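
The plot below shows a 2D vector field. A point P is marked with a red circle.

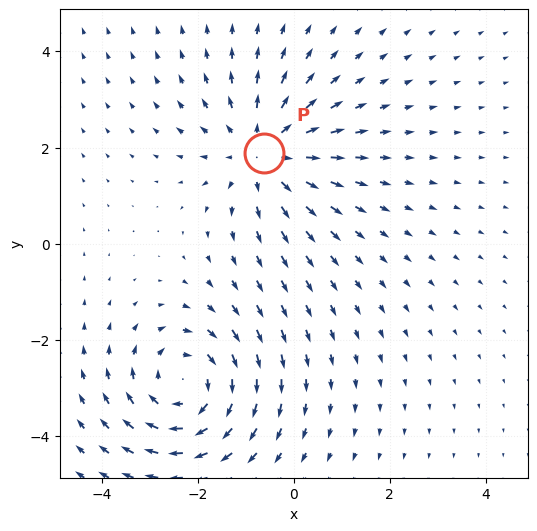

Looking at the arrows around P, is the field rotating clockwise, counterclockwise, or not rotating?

not rotating

Near P at (-0.6, 1.9) the arrows show no circulation. The curl there is ≈0.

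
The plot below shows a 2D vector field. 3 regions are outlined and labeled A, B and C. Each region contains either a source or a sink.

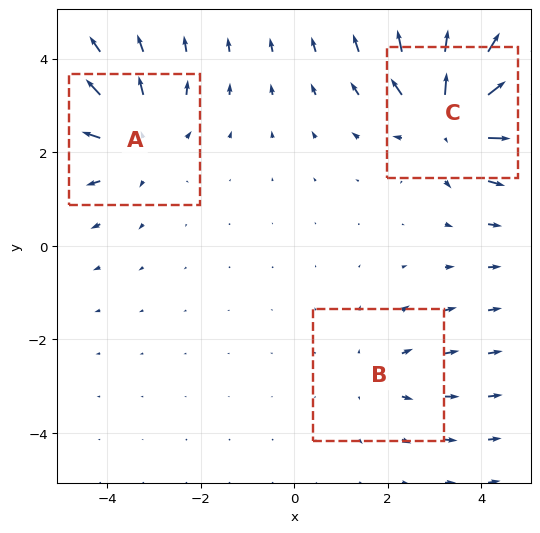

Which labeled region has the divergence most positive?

Divergence at each region's feature centre — A: about +3, B: about +2, C: about +4. Region C is most positive.

C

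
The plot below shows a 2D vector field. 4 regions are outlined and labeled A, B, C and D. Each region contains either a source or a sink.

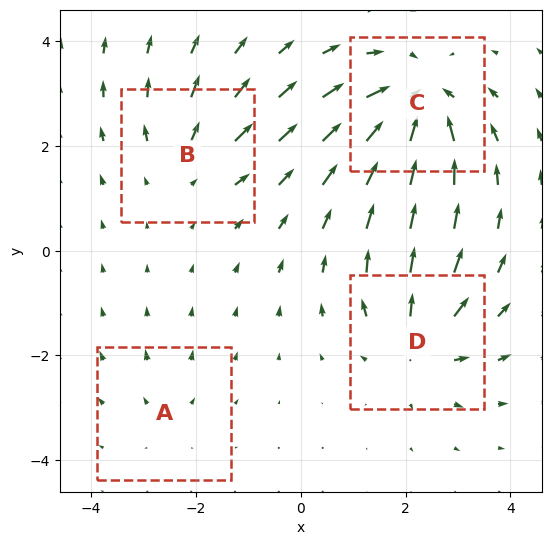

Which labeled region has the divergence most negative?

C

Divergence at each region's feature centre — A: about +2, B: about +4, C: about -7, D: about +5. Region C is most negative.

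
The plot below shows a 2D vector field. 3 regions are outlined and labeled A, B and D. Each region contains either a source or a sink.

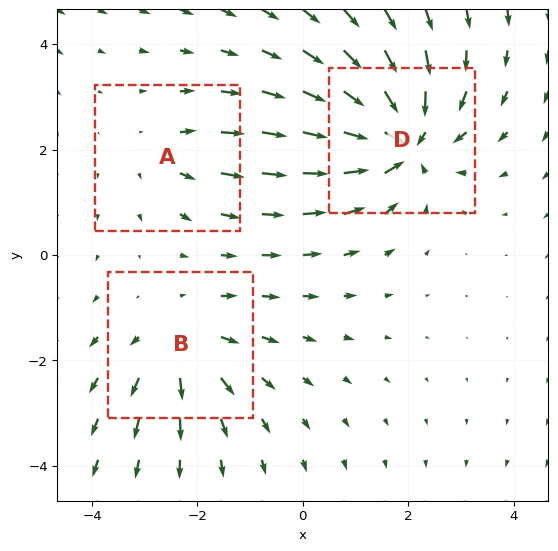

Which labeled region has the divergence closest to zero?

A

Divergence at each region's feature centre — A: about +2, B: about +3, D: about -6. Region A is closest to zero.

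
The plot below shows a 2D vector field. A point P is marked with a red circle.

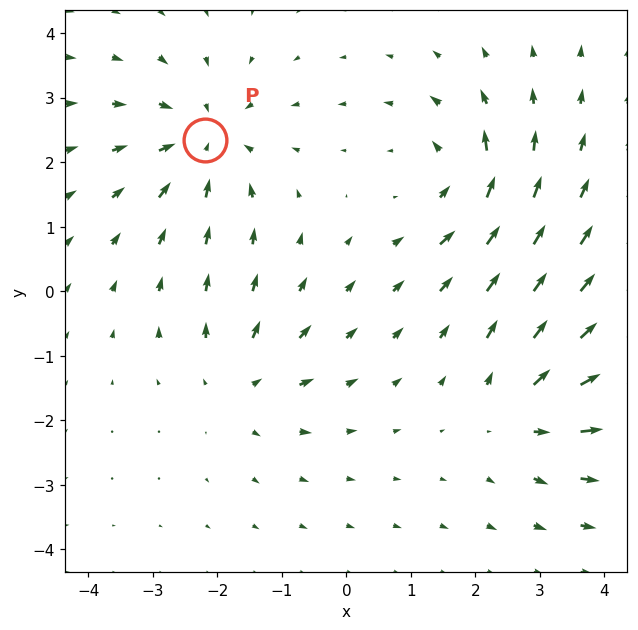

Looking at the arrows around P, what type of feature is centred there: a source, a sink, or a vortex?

At P (-2.2, 2.3) the arrows converge inward. Divergence about -4, curl ≈0 — negative divergence with near-zero curl is a sink.

sink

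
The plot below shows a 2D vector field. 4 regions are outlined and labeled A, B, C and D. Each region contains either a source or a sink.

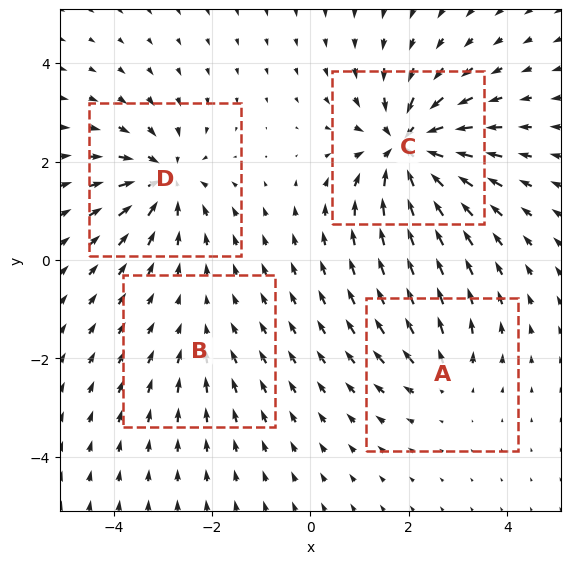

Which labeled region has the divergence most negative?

C

Divergence at each region's feature centre — A: about +4, B: about -2, C: about -9, D: about -6. Region C is most negative.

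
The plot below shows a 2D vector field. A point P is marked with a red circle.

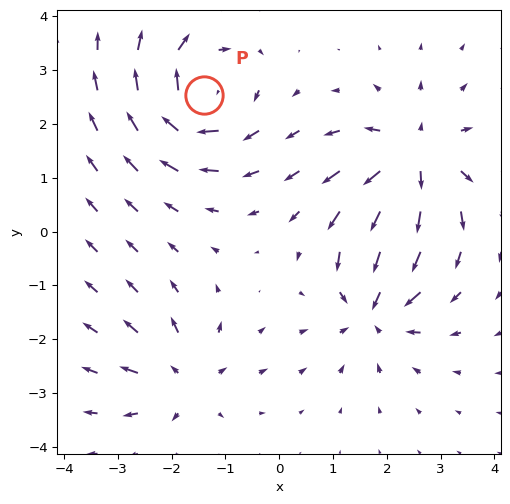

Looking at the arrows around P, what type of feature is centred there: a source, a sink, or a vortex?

At P (-1.4, 2.5) the arrows circulate clockwise. Divergence ≈0, curl about -7 — near-zero divergence with nonzero curl is a vortex.

vortex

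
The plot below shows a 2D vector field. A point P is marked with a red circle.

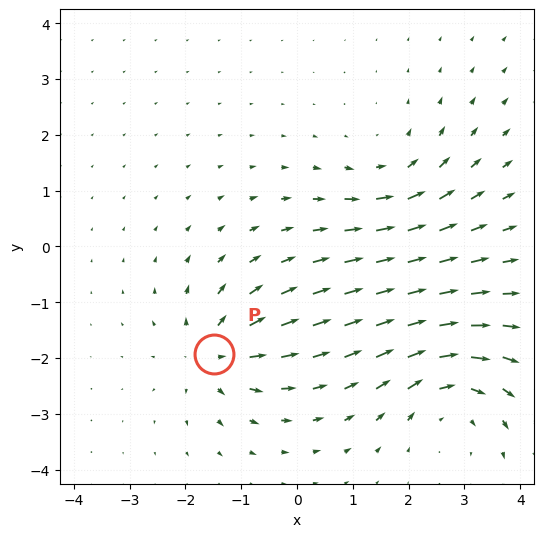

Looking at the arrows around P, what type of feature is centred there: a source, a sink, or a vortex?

source

At P (-1.5, -1.9) the arrows spread outward. Divergence about +5, curl ≈0 — positive divergence with near-zero curl is a source.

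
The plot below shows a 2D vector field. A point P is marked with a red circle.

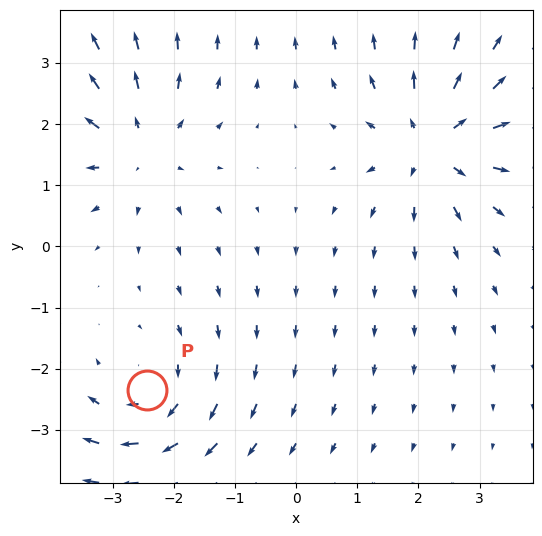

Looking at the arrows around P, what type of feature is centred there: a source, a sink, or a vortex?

At P (-2.4, -2.3) the arrows circulate clockwise. Divergence ≈0, curl about -4 — near-zero divergence with nonzero curl is a vortex.

vortex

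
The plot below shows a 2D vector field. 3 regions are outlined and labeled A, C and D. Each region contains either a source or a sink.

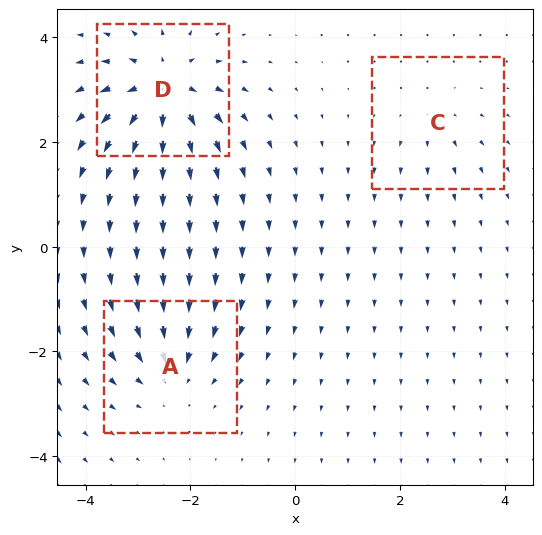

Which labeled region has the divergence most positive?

D

Divergence at each region's feature centre — A: about -4, C: about +2, D: about +7. Region D is most positive.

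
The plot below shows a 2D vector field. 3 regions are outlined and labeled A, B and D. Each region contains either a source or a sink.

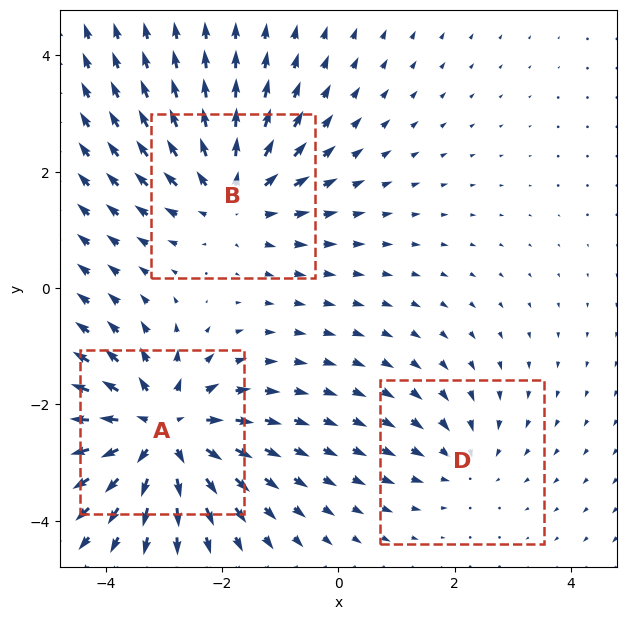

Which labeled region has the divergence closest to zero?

Divergence at each region's feature centre — A: about +5, B: about +4, D: about -2. Region D is closest to zero.

D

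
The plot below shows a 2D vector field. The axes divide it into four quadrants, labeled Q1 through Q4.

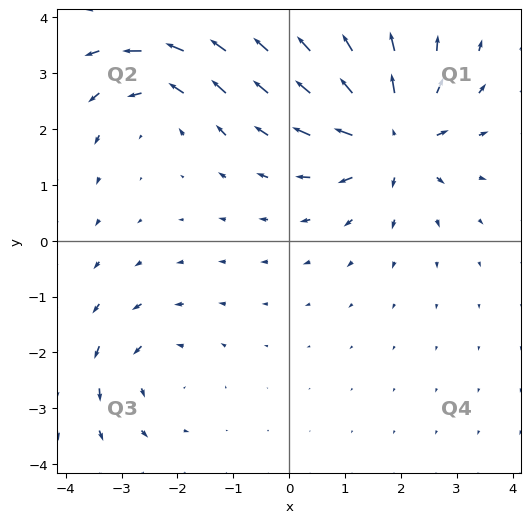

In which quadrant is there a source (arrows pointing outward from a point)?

The source sits at approximately (1.8, 1.8), which lies in quadrant Q1. The divergence there is about +6, positive as expected for a source.

Q1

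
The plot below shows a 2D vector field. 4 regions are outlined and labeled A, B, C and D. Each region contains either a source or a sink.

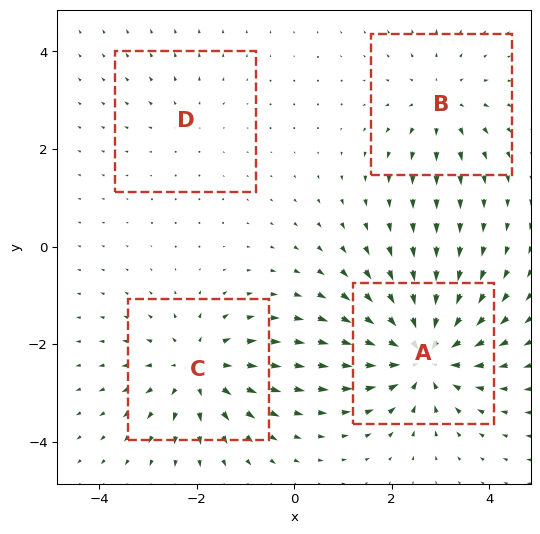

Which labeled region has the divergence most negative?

Divergence at each region's feature centre — A: about -7, B: about +4, C: about +5, D: about +2. Region A is most negative.

A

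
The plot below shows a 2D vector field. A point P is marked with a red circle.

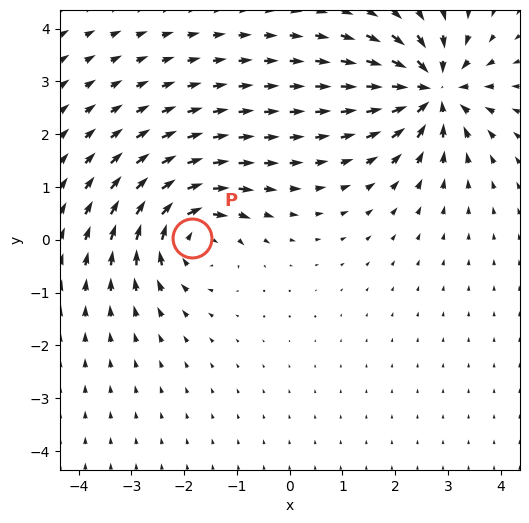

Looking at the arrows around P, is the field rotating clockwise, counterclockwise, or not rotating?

clockwise

Near P at (-1.9, 0.0) the arrows circulate clockwise. The curl (z-component) there is about -3; negative curl means clockwise rotation.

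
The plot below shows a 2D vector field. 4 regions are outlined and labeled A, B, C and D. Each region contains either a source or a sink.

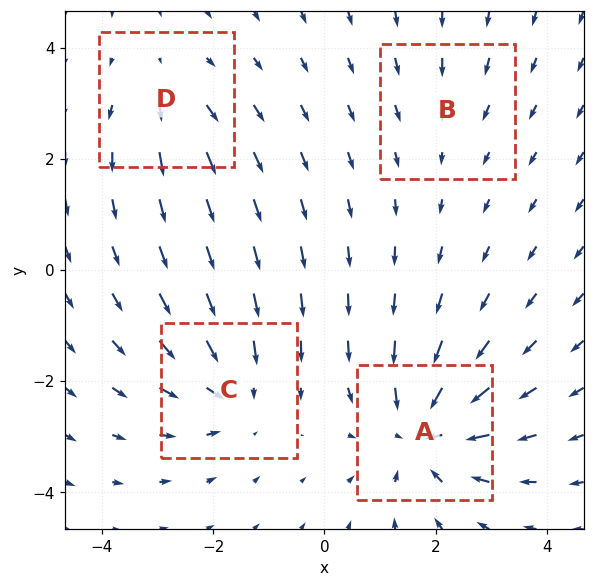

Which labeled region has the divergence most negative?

A

Divergence at each region's feature centre — A: about -7, B: about -2, C: about -5, D: about +3. Region A is most negative.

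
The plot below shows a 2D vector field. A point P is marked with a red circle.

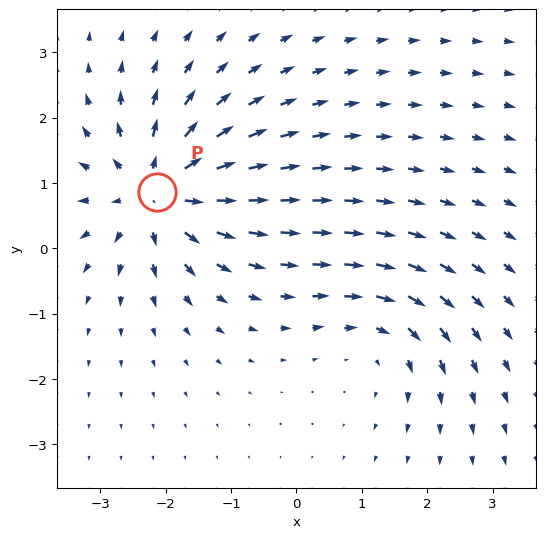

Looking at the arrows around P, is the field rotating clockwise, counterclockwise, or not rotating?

not rotating

Near P at (-2.1, 0.9) the arrows show no circulation. The curl there is ≈0.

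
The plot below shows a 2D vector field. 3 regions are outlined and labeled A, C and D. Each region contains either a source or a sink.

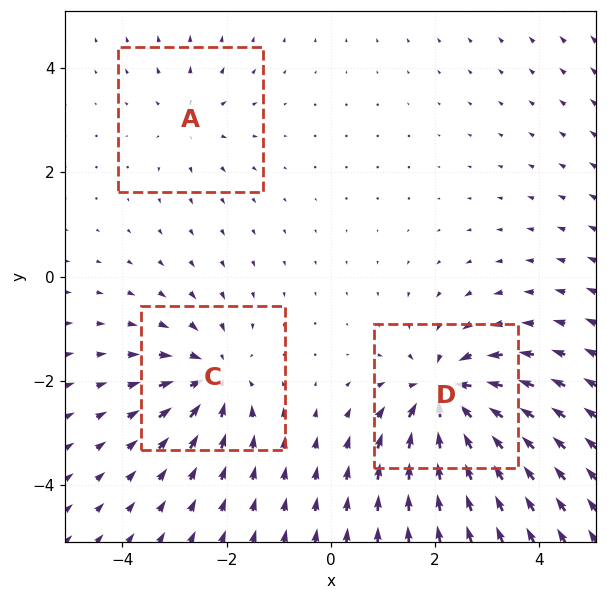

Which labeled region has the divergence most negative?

D

Divergence at each region's feature centre — A: about +2, C: about -4, D: about -6. Region D is most negative.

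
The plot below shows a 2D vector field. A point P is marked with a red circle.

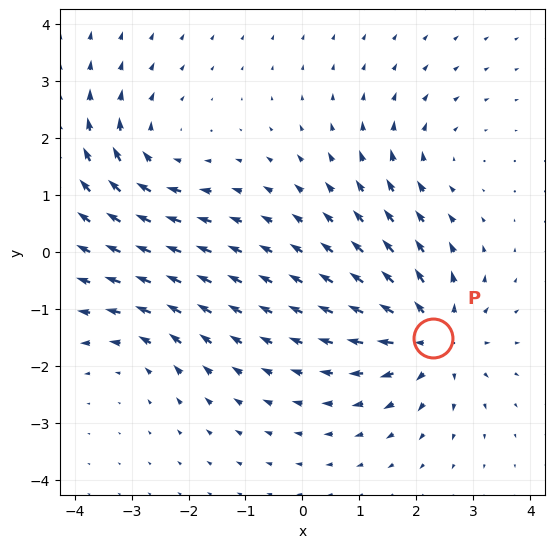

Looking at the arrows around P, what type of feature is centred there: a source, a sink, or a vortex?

At P (2.3, -1.5) the arrows spread outward. Divergence about +5, curl ≈0 — positive divergence with near-zero curl is a source.

source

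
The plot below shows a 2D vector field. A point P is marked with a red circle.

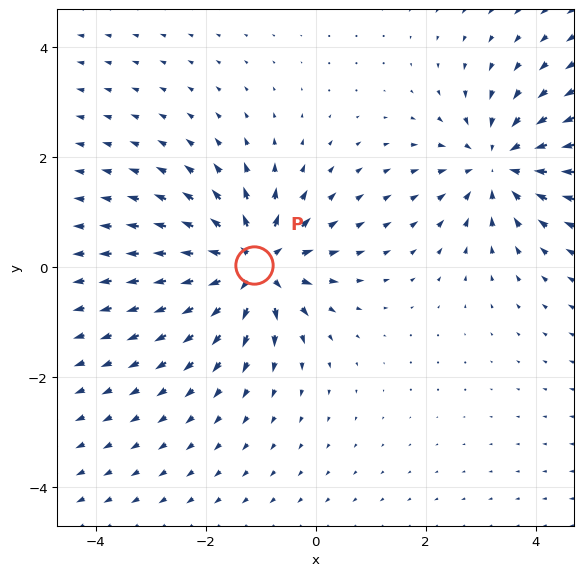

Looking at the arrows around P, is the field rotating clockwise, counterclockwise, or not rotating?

not rotating

Near P at (-1.1, 0.0) the arrows show no circulation. The curl there is ≈0.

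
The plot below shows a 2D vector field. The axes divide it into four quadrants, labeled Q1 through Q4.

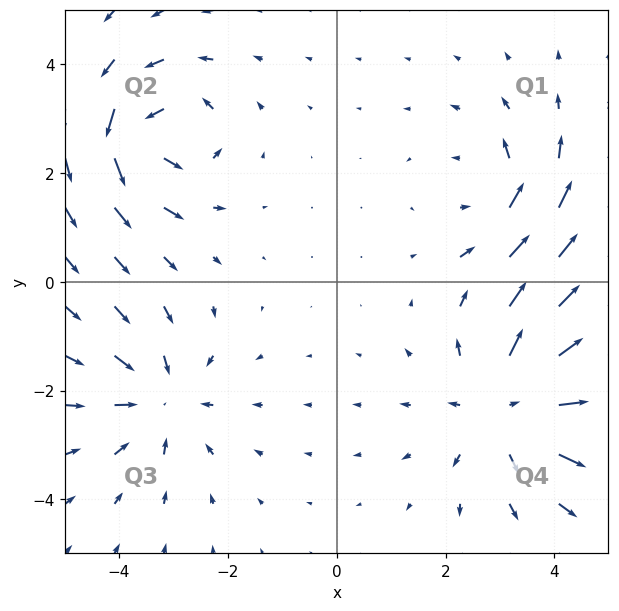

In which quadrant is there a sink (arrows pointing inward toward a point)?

The sink sits at approximately (-3.3, -2.1), which lies in quadrant Q3. The divergence there is about -3, negative as expected for a sink.

Q3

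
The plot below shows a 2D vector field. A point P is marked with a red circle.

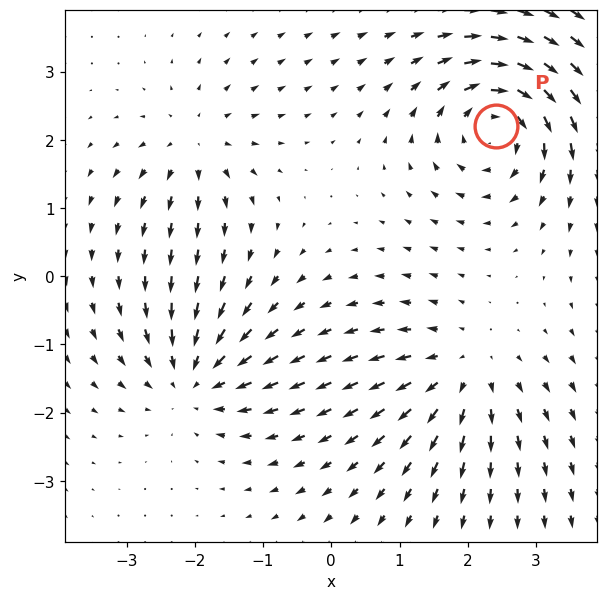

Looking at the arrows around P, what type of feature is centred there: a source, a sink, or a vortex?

vortex

At P (2.4, 2.2) the arrows circulate clockwise. Divergence ≈0, curl about -6 — near-zero divergence with nonzero curl is a vortex.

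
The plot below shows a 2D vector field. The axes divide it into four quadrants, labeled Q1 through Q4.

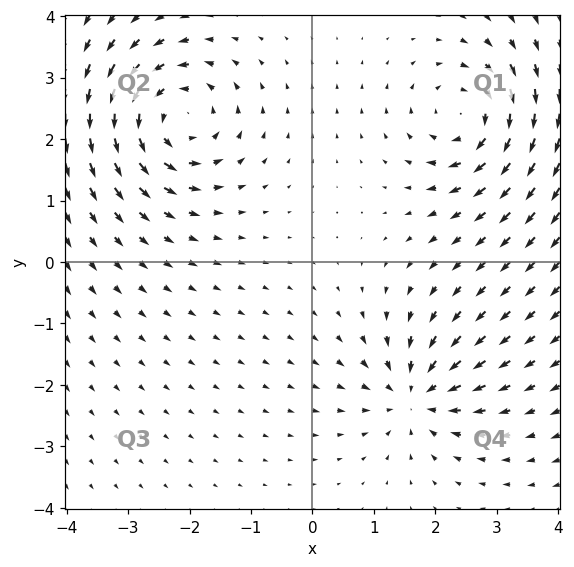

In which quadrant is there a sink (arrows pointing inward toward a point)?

The sink sits at approximately (1.7, -2.2), which lies in quadrant Q4. The divergence there is about -5, negative as expected for a sink.

Q4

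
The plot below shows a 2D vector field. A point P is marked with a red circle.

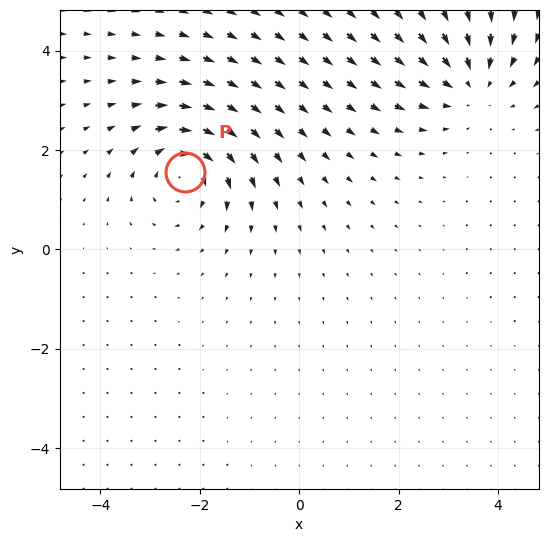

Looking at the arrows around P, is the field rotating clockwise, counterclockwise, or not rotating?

Near P at (-2.3, 1.6) the arrows circulate clockwise. The curl (z-component) there is about -6; negative curl means clockwise rotation.

clockwise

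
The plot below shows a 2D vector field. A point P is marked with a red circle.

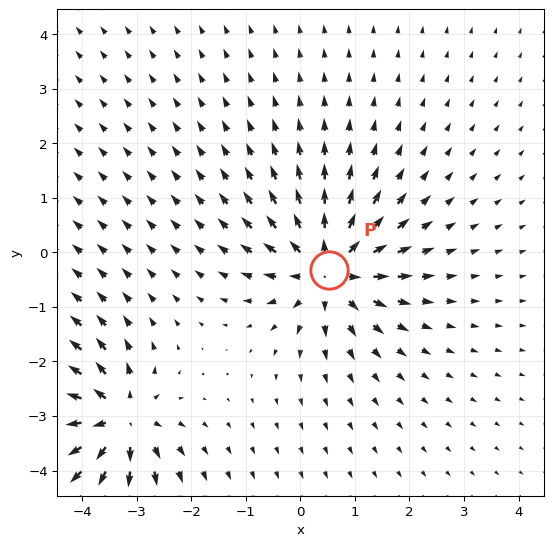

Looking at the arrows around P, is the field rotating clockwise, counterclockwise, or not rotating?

not rotating

Near P at (0.5, -0.3) the arrows show no circulation. The curl there is ≈0.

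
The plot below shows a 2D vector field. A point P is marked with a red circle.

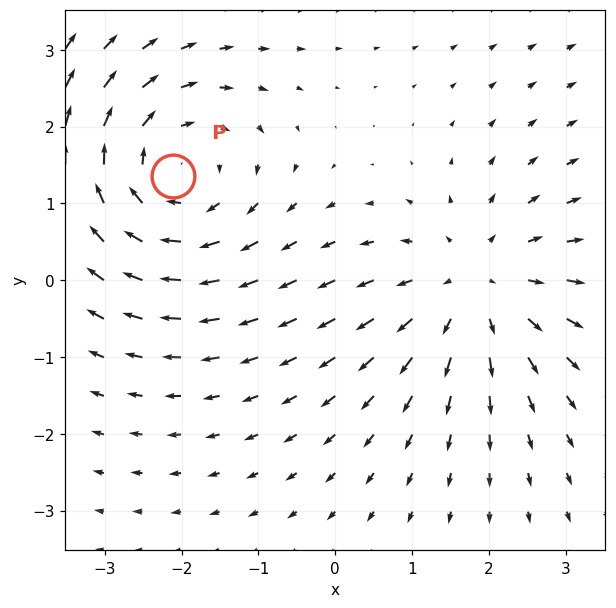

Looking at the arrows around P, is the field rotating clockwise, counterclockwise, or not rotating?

clockwise

Near P at (-2.1, 1.4) the arrows circulate clockwise. The curl (z-component) there is about -3; negative curl means clockwise rotation.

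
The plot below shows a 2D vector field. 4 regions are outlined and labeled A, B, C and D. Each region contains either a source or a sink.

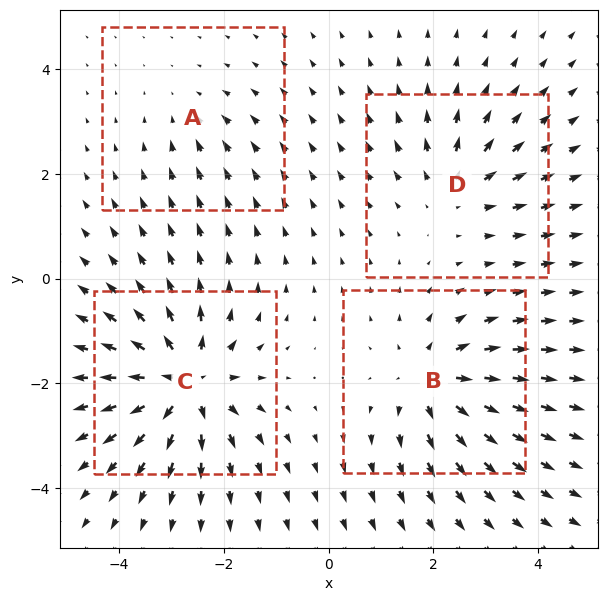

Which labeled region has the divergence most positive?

Divergence at each region's feature centre — A: about -2, B: about +5, C: about +7, D: about +4. Region C is most positive.

C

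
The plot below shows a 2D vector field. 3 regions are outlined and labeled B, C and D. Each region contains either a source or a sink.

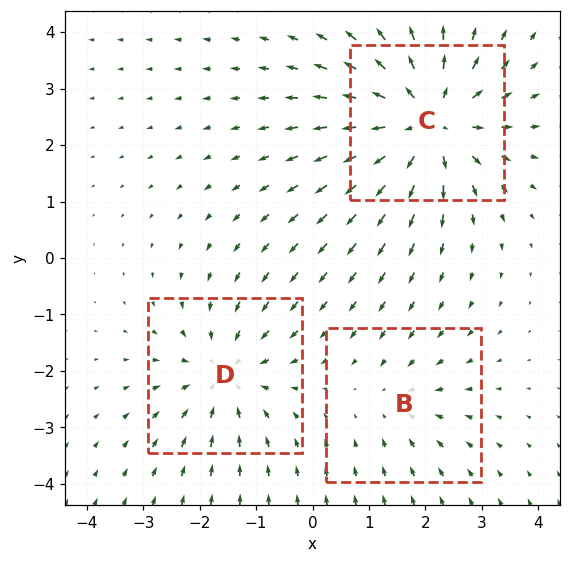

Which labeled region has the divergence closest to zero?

B

Divergence at each region's feature centre — B: about -2, C: about +5, D: about -3. Region B is closest to zero.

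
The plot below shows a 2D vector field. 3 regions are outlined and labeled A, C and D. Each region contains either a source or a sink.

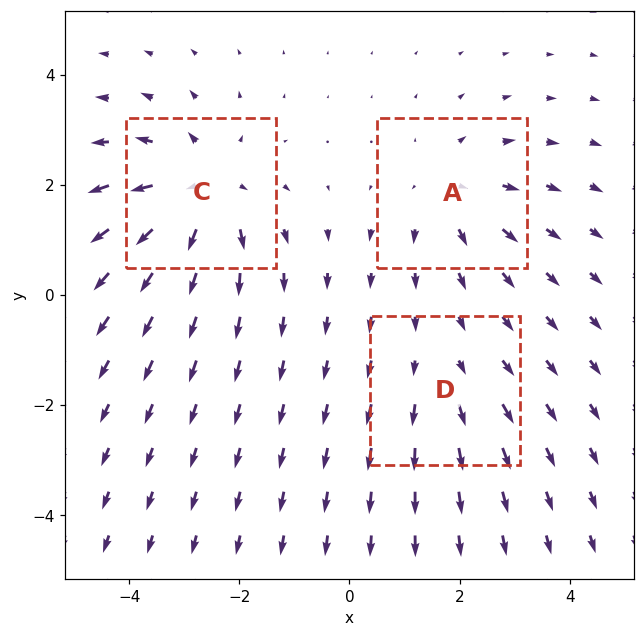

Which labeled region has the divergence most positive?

Divergence at each region's feature centre — A: about +3, C: about +5, D: about +2. Region C is most positive.

C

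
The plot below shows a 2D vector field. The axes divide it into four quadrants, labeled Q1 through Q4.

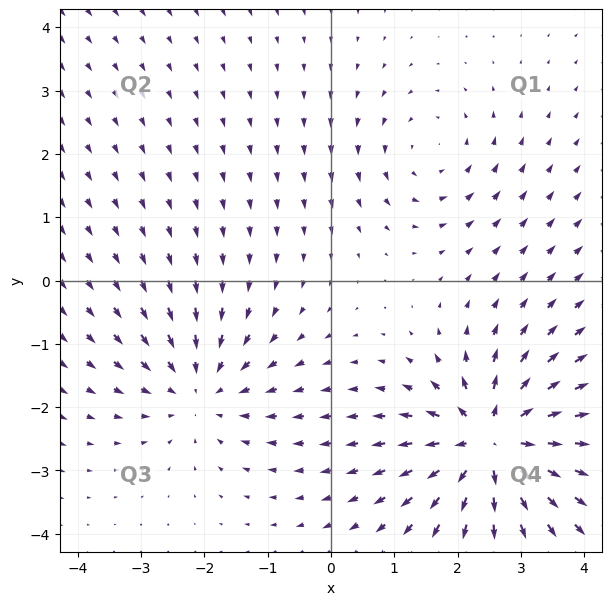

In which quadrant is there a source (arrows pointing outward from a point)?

The source sits at approximately (2.5, -2.6), which lies in quadrant Q4. The divergence there is about +6, positive as expected for a source.

Q4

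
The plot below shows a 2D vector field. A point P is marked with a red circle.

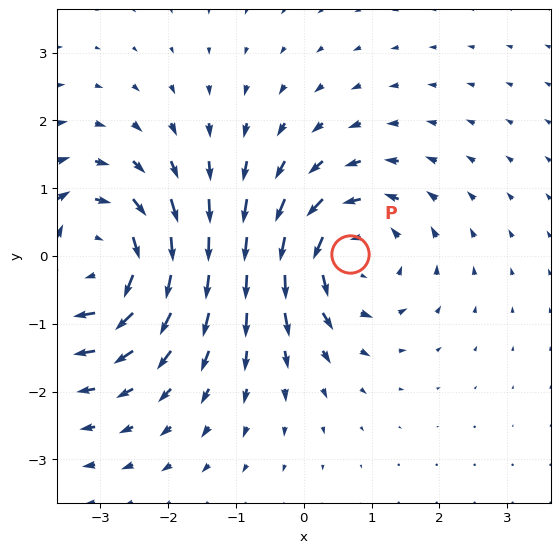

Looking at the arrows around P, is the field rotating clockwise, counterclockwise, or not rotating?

Near P at (0.7, 0.0) the arrows circulate counterclockwise. The curl (z-component) there is about +3; positive curl means counterclockwise rotation.

counterclockwise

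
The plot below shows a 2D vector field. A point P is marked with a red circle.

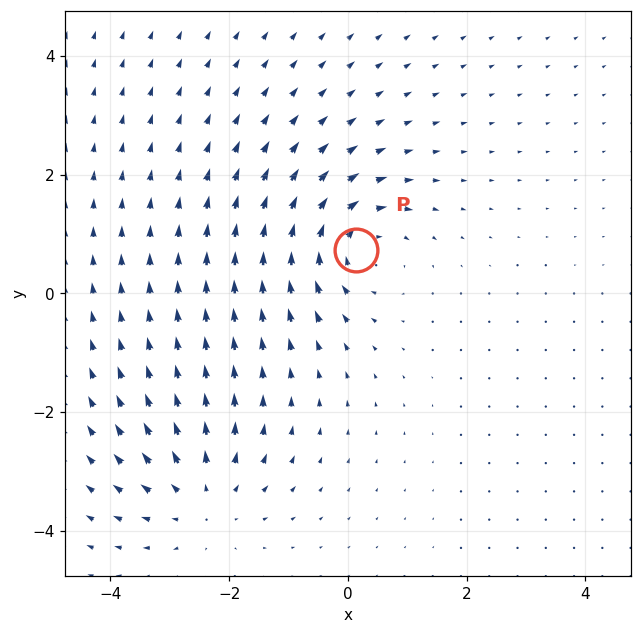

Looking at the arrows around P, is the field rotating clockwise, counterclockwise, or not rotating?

Near P at (0.1, 0.7) the arrows circulate clockwise. The curl (z-component) there is about -5; negative curl means clockwise rotation.

clockwise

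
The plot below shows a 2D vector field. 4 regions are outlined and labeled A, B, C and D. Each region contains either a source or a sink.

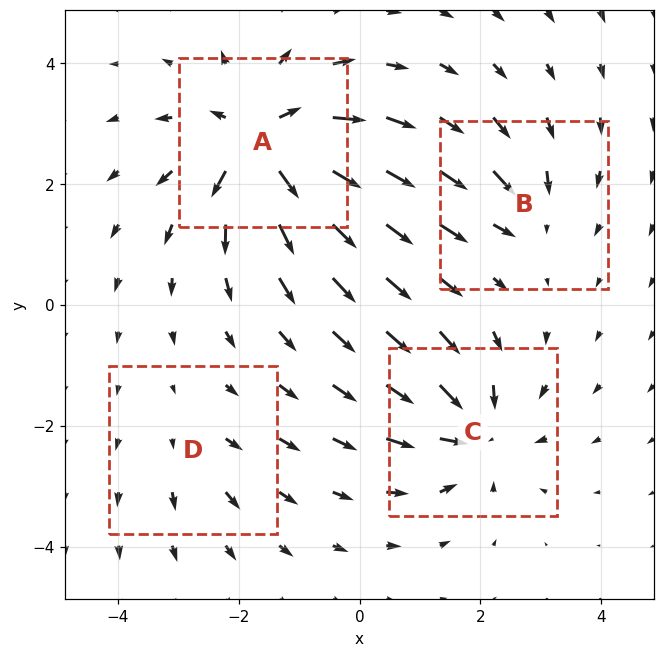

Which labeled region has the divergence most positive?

A

Divergence at each region's feature centre — A: about +9, B: about -4, C: about -6, D: about +2. Region A is most positive.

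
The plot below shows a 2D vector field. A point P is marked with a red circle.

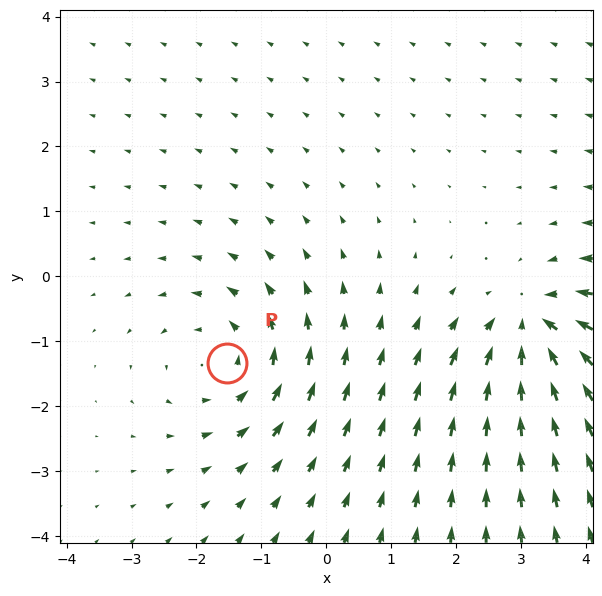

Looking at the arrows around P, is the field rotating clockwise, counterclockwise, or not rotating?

Near P at (-1.5, -1.3) the arrows circulate counterclockwise. The curl (z-component) there is about +4; positive curl means counterclockwise rotation.

counterclockwise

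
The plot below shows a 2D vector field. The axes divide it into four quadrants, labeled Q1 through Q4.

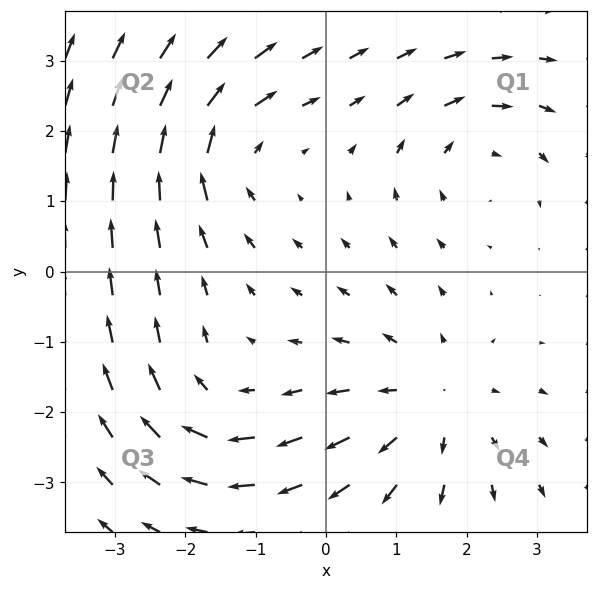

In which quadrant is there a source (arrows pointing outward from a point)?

The source sits at approximately (1.5, -1.9), which lies in quadrant Q4. The divergence there is about +3, positive as expected for a source.

Q4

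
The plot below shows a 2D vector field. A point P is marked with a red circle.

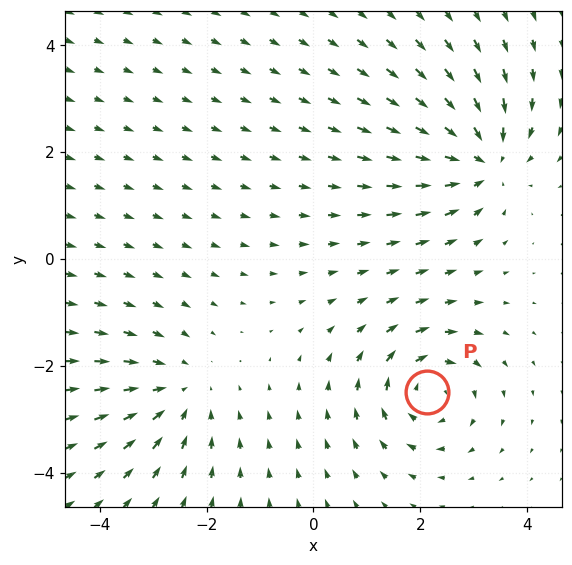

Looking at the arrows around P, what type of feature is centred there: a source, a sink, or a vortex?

At P (2.1, -2.5) the arrows circulate clockwise. Divergence ≈0, curl about -5 — near-zero divergence with nonzero curl is a vortex.

vortex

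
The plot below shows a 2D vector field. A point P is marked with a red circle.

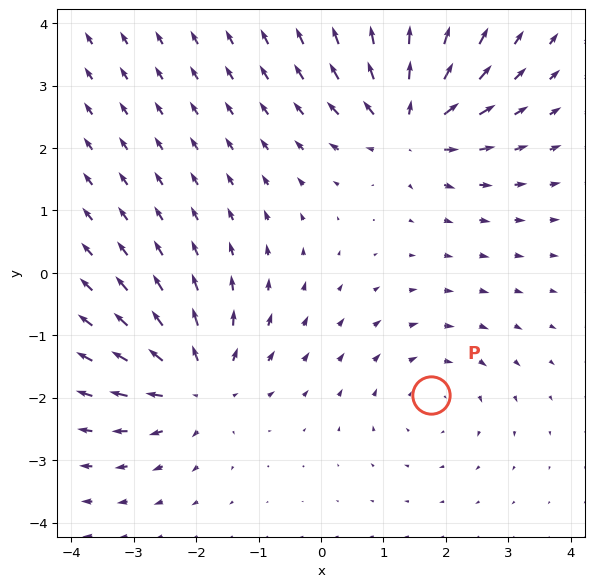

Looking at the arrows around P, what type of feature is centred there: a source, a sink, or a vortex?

At P (1.8, -2.0) the arrows circulate clockwise. Divergence ≈0, curl about -3 — near-zero divergence with nonzero curl is a vortex.

vortex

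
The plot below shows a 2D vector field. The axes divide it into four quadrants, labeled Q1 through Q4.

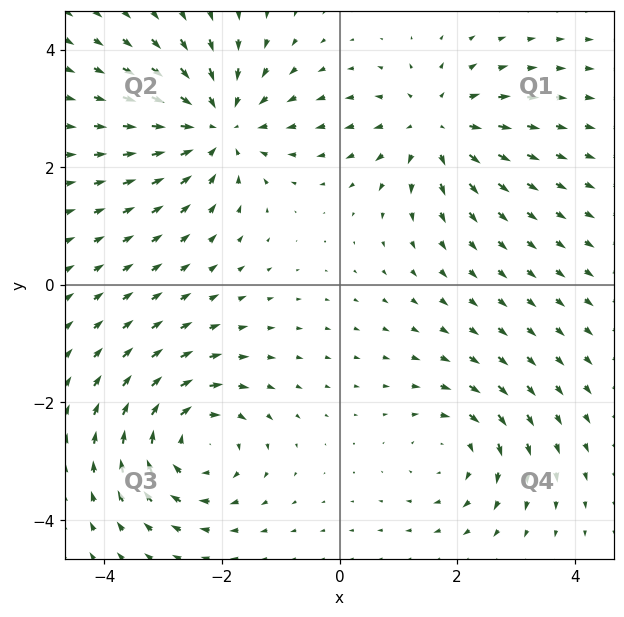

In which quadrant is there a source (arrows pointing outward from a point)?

The source sits at approximately (1.6, 2.7), which lies in quadrant Q1. The divergence there is about +4, positive as expected for a source.

Q1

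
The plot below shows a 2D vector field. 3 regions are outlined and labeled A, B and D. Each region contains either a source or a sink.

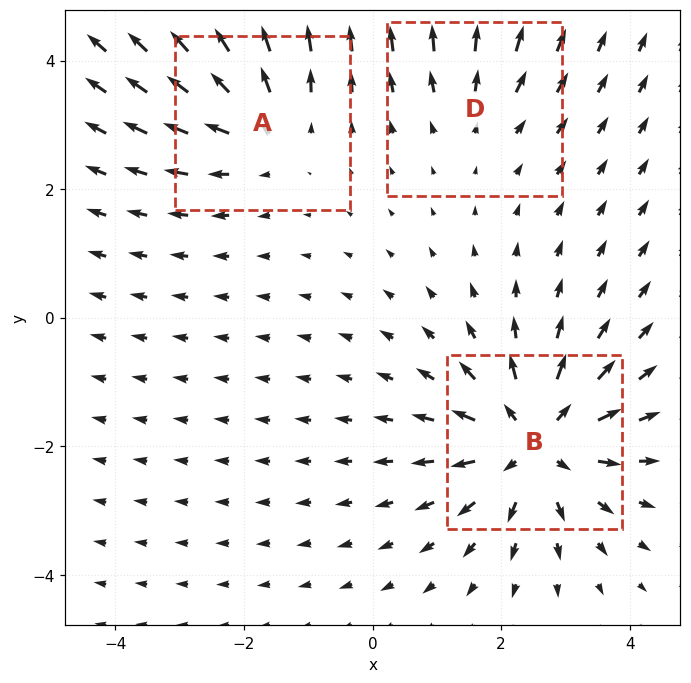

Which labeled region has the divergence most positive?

B

Divergence at each region's feature centre — A: about +3, B: about +5, D: about +2. Region B is most positive.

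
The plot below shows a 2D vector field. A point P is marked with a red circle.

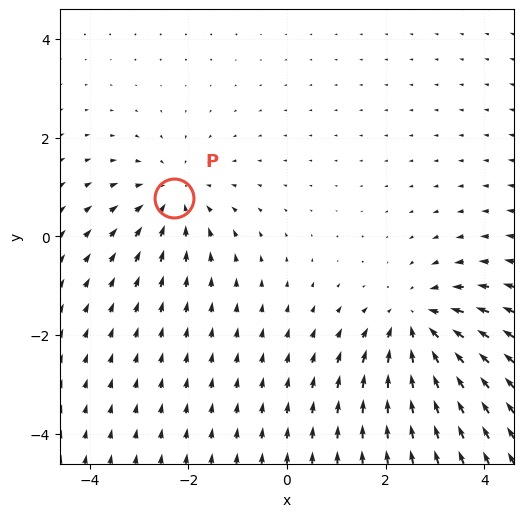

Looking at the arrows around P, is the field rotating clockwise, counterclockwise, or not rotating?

Near P at (-2.3, 0.8) the arrows show no circulation. The curl there is ≈0.

not rotating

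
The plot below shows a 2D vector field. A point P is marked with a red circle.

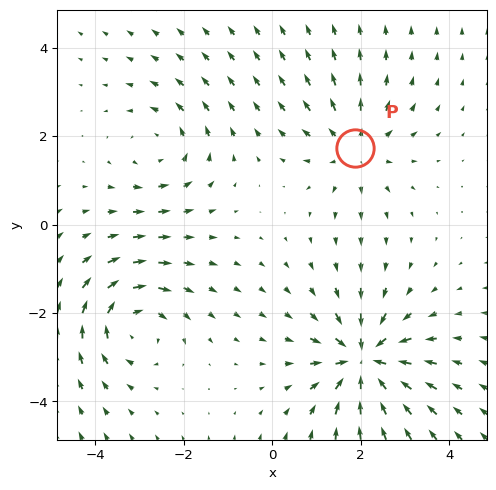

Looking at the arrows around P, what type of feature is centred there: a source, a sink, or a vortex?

At P (1.9, 1.7) the arrows spread outward. Divergence about +3, curl ≈0 — positive divergence with near-zero curl is a source.

source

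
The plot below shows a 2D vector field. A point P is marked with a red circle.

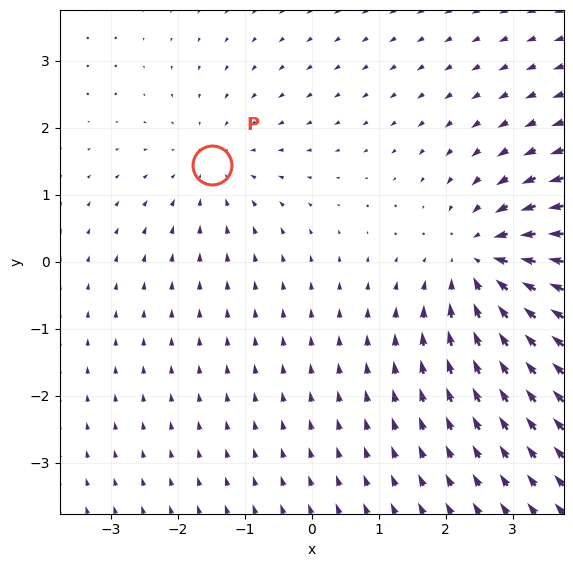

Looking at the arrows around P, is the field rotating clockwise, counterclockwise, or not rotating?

Near P at (-1.5, 1.4) the arrows show no circulation. The curl there is ≈0.

not rotating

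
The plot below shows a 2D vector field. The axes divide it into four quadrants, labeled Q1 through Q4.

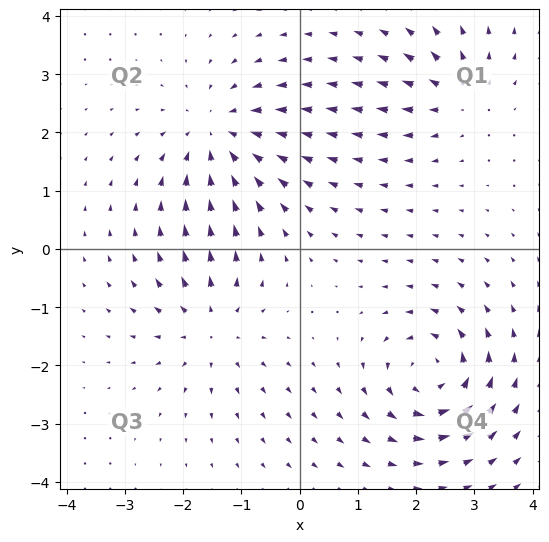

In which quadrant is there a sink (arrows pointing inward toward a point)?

The sink sits at approximately (-1.4, 2.0), which lies in quadrant Q2. The divergence there is about -4, negative as expected for a sink.

Q2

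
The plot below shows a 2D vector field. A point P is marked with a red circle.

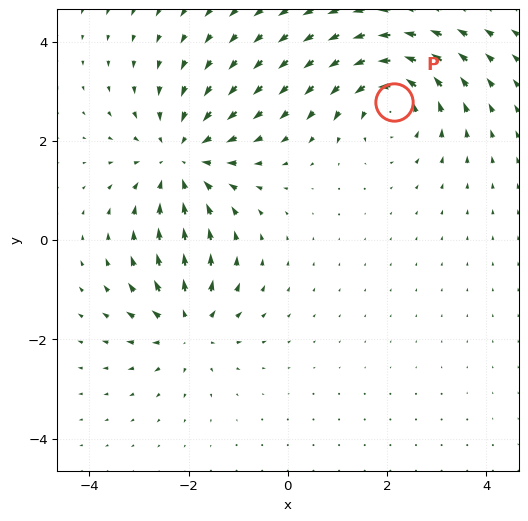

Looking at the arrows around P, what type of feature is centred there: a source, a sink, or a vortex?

At P (2.1, 2.8) the arrows circulate counterclockwise. Divergence ≈0, curl about +4 — near-zero divergence with nonzero curl is a vortex.

vortex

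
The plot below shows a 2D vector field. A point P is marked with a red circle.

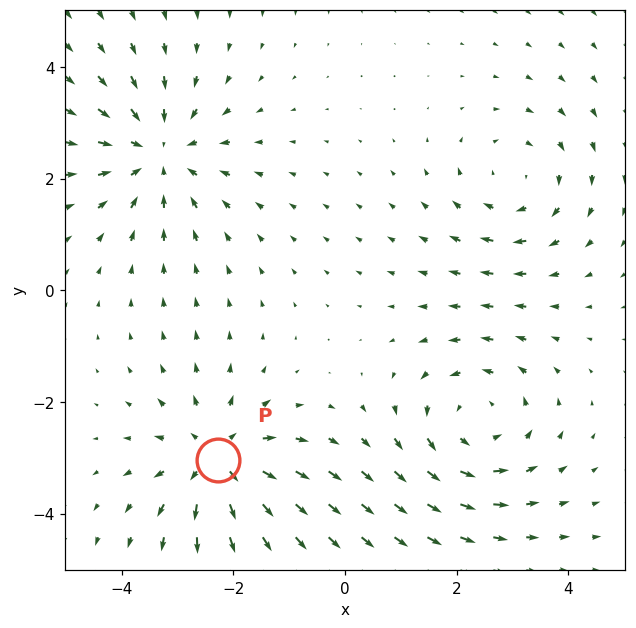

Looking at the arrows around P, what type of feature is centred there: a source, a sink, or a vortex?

source

At P (-2.3, -3.0) the arrows spread outward. Divergence about +4, curl ≈0 — positive divergence with near-zero curl is a source.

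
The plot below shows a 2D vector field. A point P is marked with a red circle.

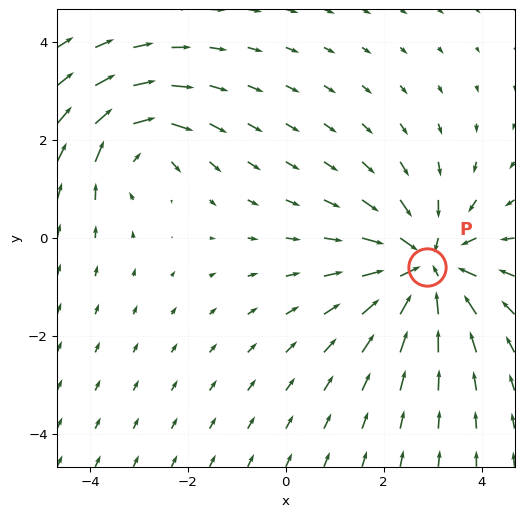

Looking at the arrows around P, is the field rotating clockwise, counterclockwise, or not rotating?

Near P at (2.9, -0.6) the arrows show no circulation. The curl there is ≈0.

not rotating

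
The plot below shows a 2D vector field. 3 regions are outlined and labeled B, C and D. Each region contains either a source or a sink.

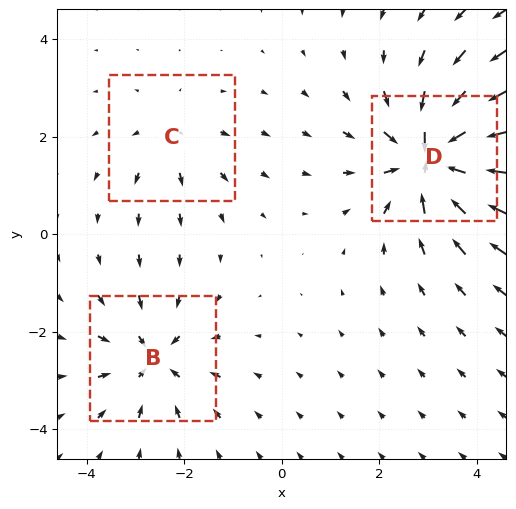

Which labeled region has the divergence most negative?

Divergence at each region's feature centre — B: about -3, C: about +2, D: about -6. Region D is most negative.

D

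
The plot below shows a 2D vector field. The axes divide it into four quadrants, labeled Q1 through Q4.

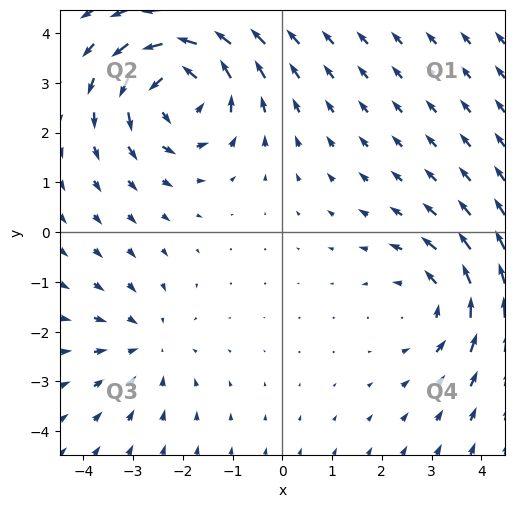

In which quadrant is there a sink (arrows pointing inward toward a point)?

The sink sits at approximately (-2.7, -2.3), which lies in quadrant Q3. The divergence there is about -2, negative as expected for a sink.

Q3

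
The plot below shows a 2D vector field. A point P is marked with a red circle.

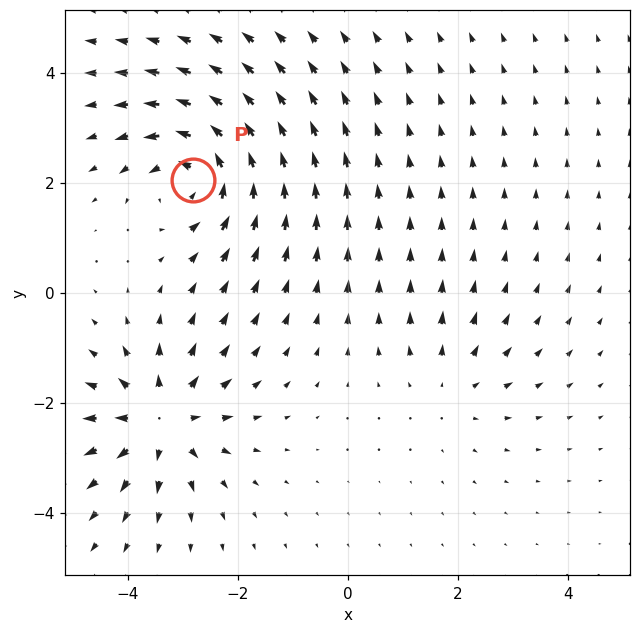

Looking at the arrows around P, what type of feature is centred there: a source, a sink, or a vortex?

At P (-2.8, 2.1) the arrows circulate counterclockwise. Divergence ≈0, curl about +7 — near-zero divergence with nonzero curl is a vortex.

vortex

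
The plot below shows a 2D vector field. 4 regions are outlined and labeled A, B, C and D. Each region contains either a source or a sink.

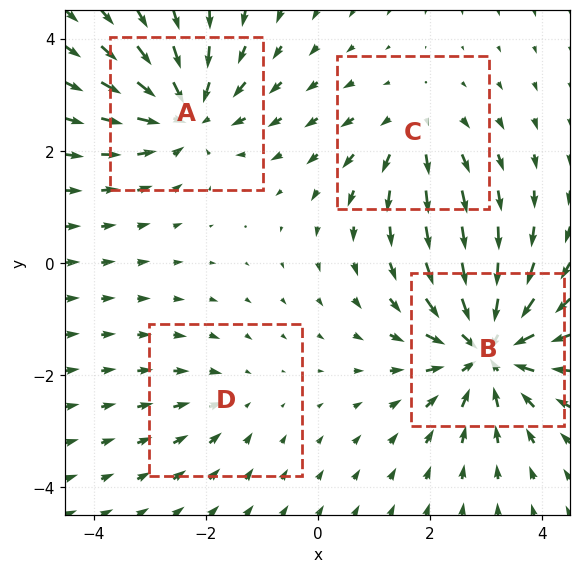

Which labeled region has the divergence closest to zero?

D

Divergence at each region's feature centre — A: about -5, B: about -7, C: about +3, D: about -2. Region D is closest to zero.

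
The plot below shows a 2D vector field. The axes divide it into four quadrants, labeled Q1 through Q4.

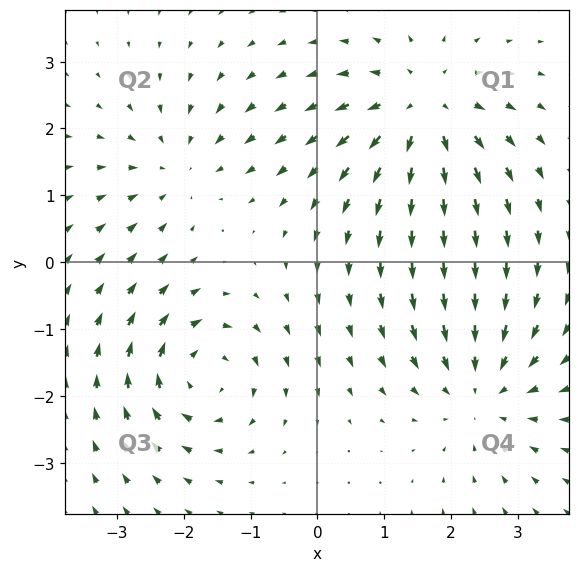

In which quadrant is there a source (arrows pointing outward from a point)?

Q1

The source sits at approximately (1.6, 2.3), which lies in quadrant Q1. The divergence there is about +5, positive as expected for a source.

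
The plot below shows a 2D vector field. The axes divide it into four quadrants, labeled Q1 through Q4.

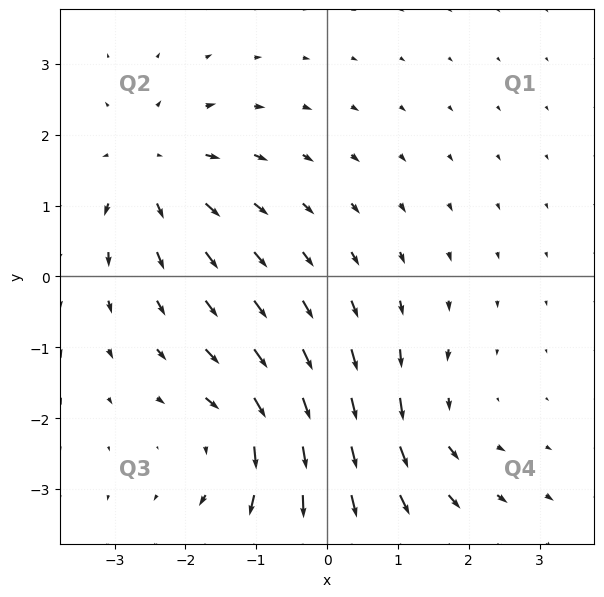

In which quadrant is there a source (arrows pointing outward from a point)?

The source sits at approximately (-2.5, 1.5), which lies in quadrant Q2. The divergence there is about +4, positive as expected for a source.

Q2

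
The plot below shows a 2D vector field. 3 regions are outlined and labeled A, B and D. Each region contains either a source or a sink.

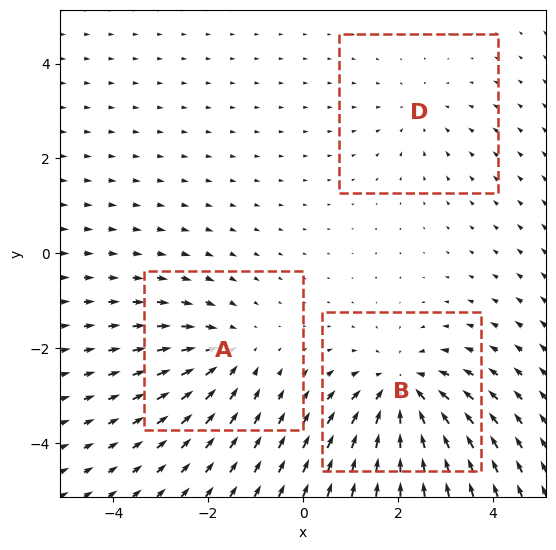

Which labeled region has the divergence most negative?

B

Divergence at each region's feature centre — A: about -3, B: about -4, D: about -2. Region B is most negative.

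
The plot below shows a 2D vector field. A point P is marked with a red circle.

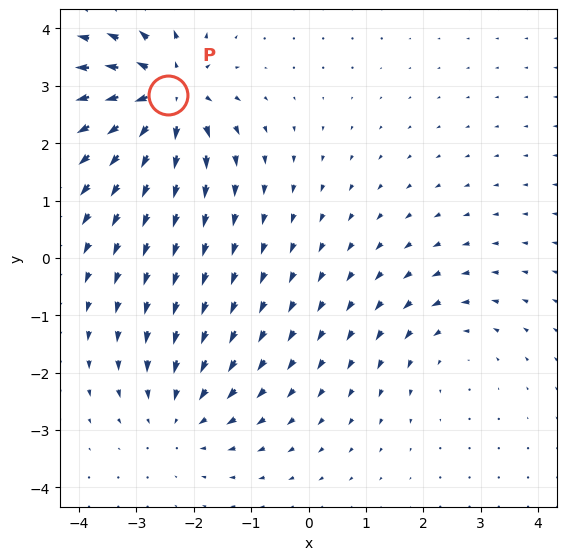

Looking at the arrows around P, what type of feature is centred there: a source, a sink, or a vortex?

At P (-2.5, 2.8) the arrows spread outward. Divergence about +5, curl ≈0 — positive divergence with near-zero curl is a source.

source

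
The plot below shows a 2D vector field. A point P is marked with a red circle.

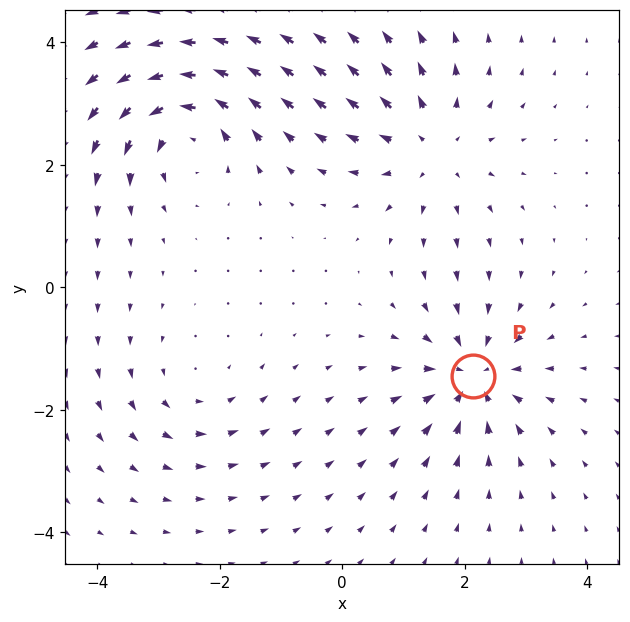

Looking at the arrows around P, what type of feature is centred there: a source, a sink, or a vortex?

sink

At P (2.1, -1.5) the arrows converge inward. Divergence about -6, curl ≈0 — negative divergence with near-zero curl is a sink.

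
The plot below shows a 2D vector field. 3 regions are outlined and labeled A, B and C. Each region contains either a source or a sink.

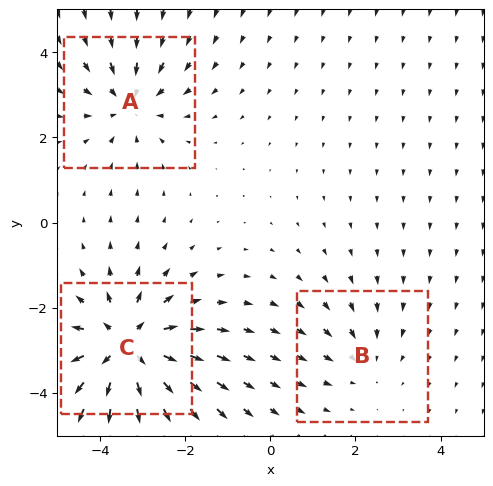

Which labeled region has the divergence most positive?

C

Divergence at each region's feature centre — A: about -3, B: about -2, C: about +5. Region C is most positive.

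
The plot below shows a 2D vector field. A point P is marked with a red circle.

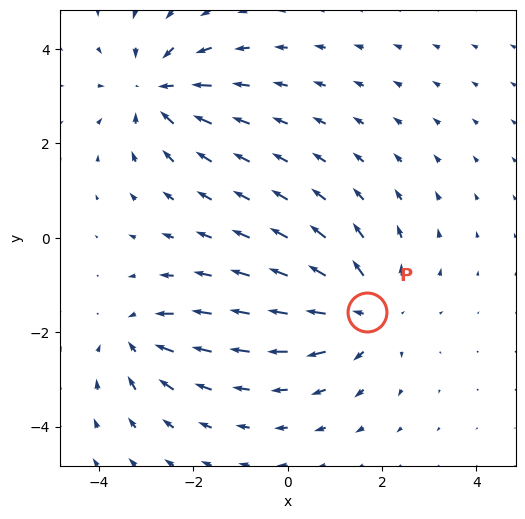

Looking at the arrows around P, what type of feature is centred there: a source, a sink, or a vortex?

source

At P (1.7, -1.6) the arrows spread outward. Divergence about +4, curl ≈0 — positive divergence with near-zero curl is a source.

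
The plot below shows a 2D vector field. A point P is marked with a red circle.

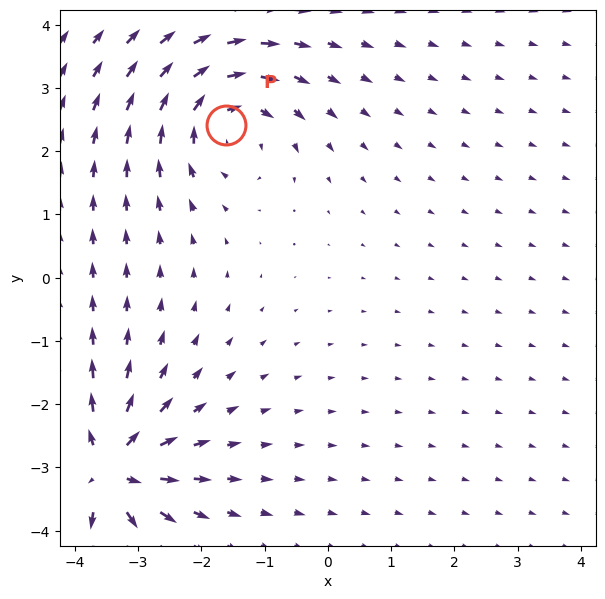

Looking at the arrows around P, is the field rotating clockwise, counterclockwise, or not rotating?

clockwise

Near P at (-1.6, 2.4) the arrows circulate clockwise. The curl (z-component) there is about -4; negative curl means clockwise rotation.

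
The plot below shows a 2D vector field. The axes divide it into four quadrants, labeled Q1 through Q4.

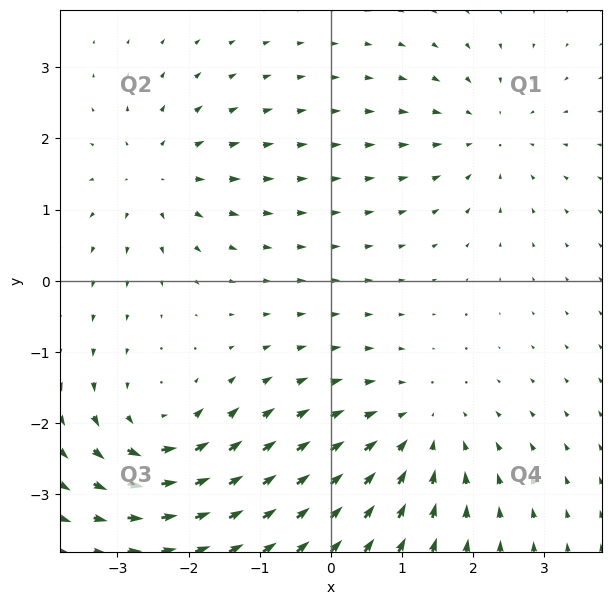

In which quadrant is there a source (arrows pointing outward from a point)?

The source sits at approximately (-2.4, 1.5), which lies in quadrant Q2. The divergence there is about +4, positive as expected for a source.

Q2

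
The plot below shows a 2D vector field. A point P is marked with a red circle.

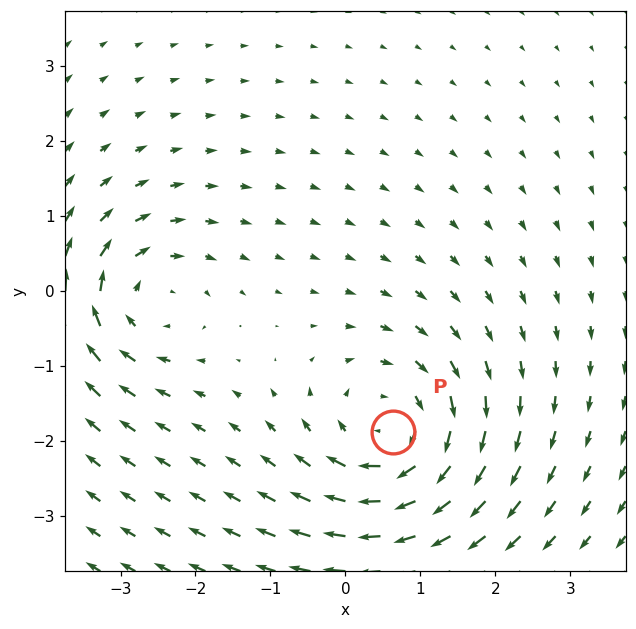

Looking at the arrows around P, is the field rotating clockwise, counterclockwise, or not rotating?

clockwise

Near P at (0.6, -1.9) the arrows circulate clockwise. The curl (z-component) there is about -4; negative curl means clockwise rotation.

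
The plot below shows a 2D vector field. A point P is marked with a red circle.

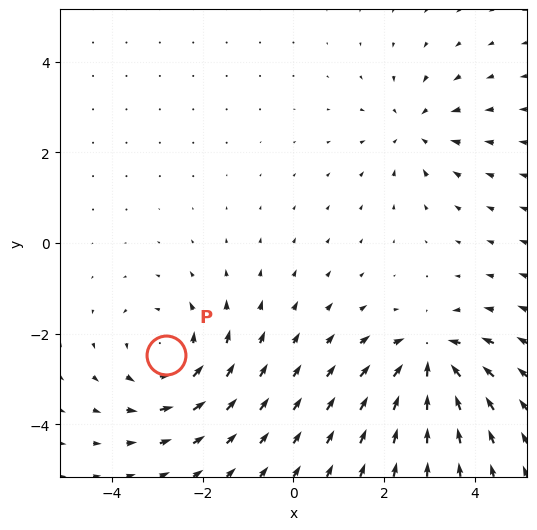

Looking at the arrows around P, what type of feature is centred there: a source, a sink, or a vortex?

At P (-2.8, -2.5) the arrows circulate counterclockwise. Divergence ≈0, curl about +3 — near-zero divergence with nonzero curl is a vortex.

vortex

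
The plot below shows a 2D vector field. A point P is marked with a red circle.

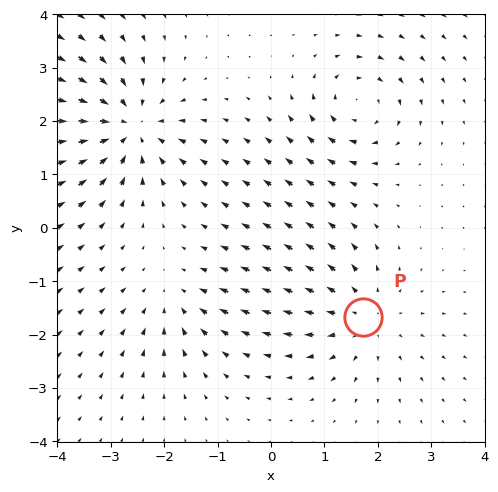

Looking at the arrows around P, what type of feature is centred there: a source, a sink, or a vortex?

source

At P (1.7, -1.7) the arrows spread outward. Divergence about +4, curl ≈0 — positive divergence with near-zero curl is a source.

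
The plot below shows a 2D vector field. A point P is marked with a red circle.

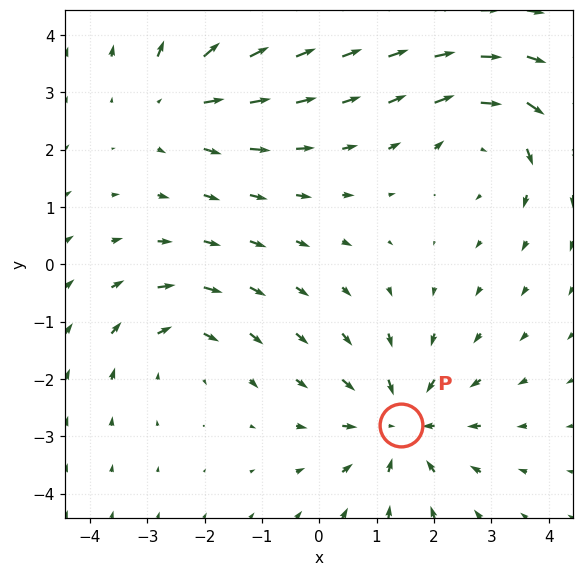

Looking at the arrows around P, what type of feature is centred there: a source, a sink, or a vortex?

sink

At P (1.4, -2.8) the arrows converge inward. Divergence about -4, curl ≈0 — negative divergence with near-zero curl is a sink.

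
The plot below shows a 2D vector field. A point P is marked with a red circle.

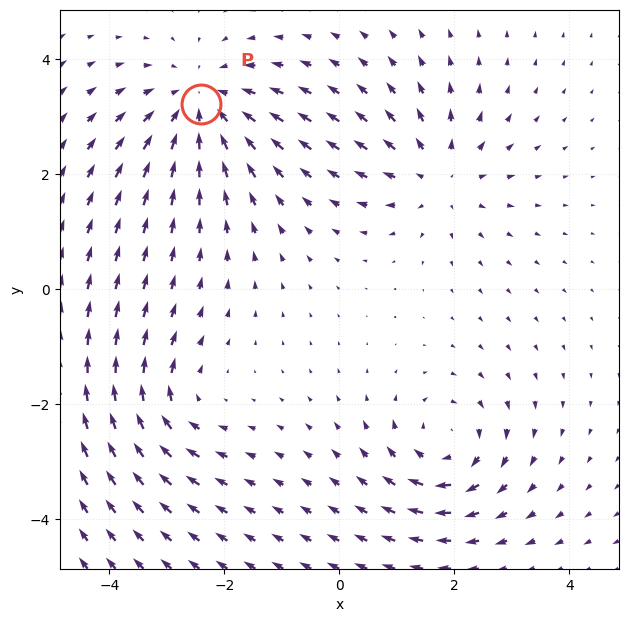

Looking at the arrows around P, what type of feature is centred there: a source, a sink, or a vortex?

sink

At P (-2.4, 3.2) the arrows converge inward. Divergence about -4, curl ≈0 — negative divergence with near-zero curl is a sink.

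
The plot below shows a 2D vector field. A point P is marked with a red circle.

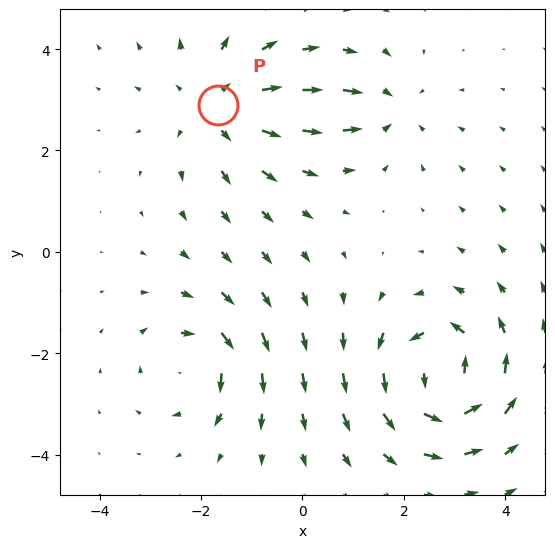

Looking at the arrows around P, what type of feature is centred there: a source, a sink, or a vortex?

At P (-1.7, 2.9) the arrows spread outward. Divergence about +3, curl ≈0 — positive divergence with near-zero curl is a source.

source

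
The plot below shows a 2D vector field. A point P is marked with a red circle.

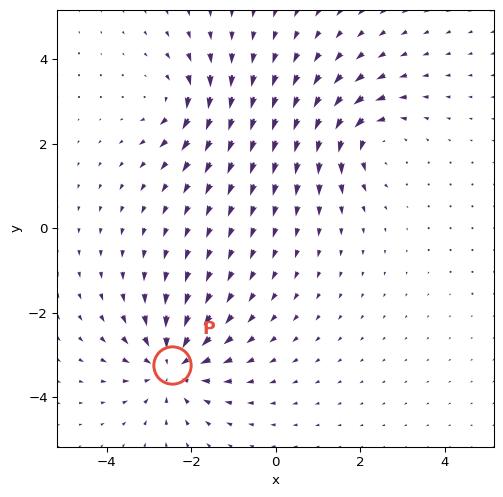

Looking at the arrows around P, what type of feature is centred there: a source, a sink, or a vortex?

At P (-2.4, -3.2) the arrows converge inward. Divergence about -5, curl ≈0 — negative divergence with near-zero curl is a sink.

sink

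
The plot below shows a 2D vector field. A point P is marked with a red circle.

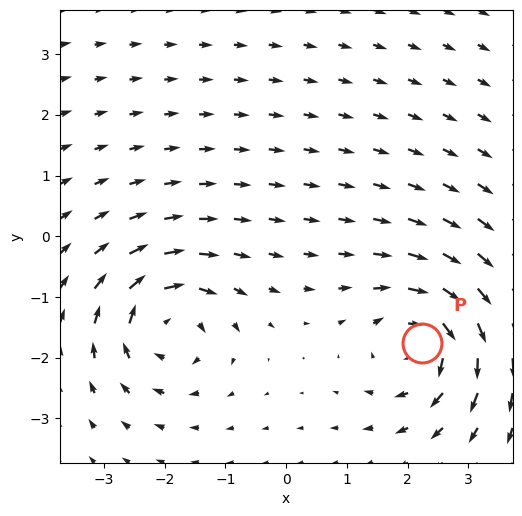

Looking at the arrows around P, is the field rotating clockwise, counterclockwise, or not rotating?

Near P at (2.2, -1.8) the arrows circulate clockwise. The curl (z-component) there is about -6; negative curl means clockwise rotation.

clockwise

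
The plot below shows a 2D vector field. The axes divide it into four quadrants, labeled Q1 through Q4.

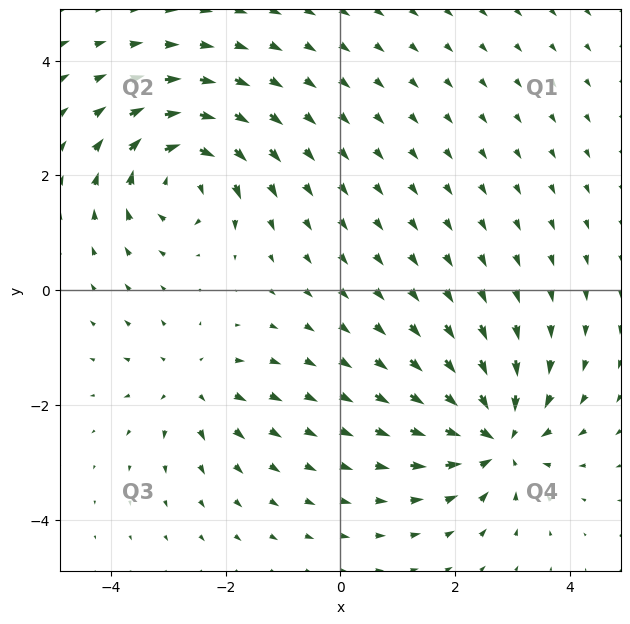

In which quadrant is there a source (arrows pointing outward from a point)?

Q3

The source sits at approximately (-2.6, -1.6), which lies in quadrant Q3. The divergence there is about +3, positive as expected for a source.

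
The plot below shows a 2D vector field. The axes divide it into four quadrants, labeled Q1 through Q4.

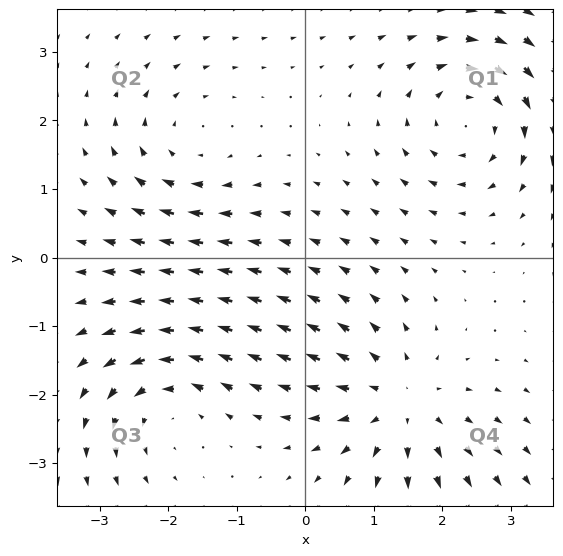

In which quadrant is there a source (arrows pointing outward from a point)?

The source sits at approximately (1.4, -2.1), which lies in quadrant Q4. The divergence there is about +5, positive as expected for a source.

Q4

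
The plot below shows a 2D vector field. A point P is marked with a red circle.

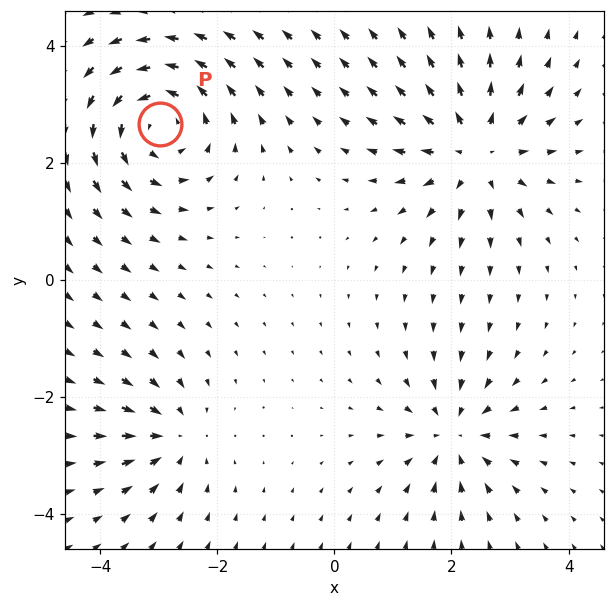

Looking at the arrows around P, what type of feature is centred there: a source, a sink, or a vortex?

vortex

At P (-3.0, 2.7) the arrows circulate counterclockwise. Divergence ≈0, curl about +5 — near-zero divergence with nonzero curl is a vortex.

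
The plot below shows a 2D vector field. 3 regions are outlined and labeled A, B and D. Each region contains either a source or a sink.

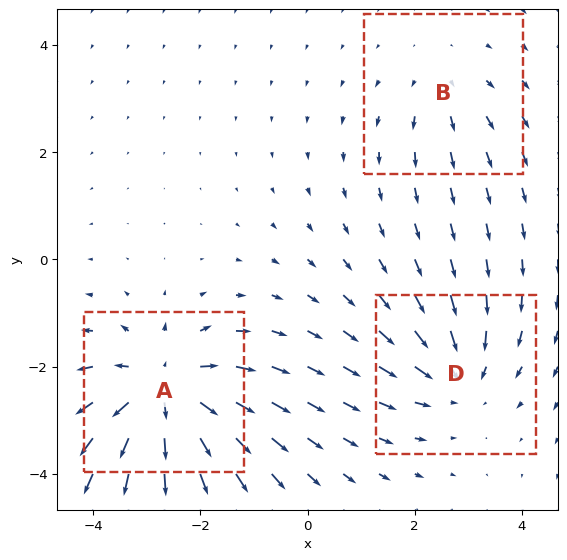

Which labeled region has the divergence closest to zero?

B

Divergence at each region's feature centre — A: about +5, B: about +2, D: about -3. Region B is closest to zero.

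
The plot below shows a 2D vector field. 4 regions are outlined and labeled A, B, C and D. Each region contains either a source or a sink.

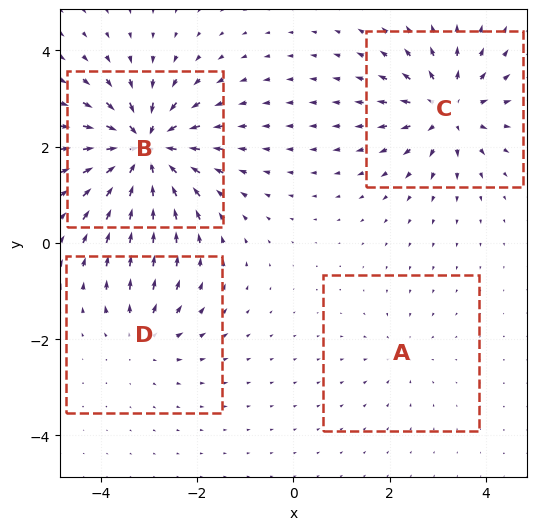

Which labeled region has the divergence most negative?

Divergence at each region's feature centre — A: about -2, B: about -9, C: about +6, D: about +4. Region B is most negative.

B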